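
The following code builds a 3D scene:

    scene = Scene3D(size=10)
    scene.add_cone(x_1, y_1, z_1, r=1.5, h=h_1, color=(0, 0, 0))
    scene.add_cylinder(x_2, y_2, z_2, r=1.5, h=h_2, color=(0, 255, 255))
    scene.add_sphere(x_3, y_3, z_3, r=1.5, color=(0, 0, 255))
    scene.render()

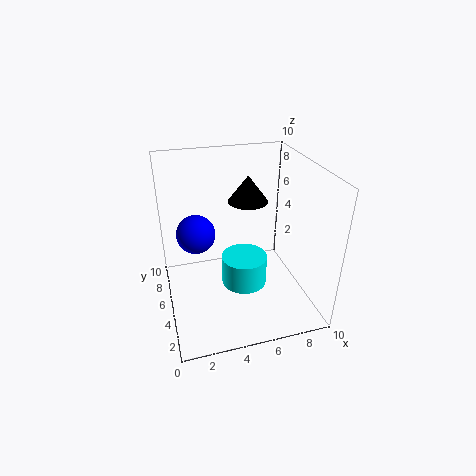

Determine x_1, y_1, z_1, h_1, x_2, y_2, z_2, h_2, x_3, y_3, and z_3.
x_1 = 6.5; y_1 = 7.5; z_1 = 6.5; h_1 = 2; x_2 = 5; y_2 = 3.5; z_2 = 2.5; h_2 = 2; x_3 = 2.5; y_3 = 8; z_3 = 4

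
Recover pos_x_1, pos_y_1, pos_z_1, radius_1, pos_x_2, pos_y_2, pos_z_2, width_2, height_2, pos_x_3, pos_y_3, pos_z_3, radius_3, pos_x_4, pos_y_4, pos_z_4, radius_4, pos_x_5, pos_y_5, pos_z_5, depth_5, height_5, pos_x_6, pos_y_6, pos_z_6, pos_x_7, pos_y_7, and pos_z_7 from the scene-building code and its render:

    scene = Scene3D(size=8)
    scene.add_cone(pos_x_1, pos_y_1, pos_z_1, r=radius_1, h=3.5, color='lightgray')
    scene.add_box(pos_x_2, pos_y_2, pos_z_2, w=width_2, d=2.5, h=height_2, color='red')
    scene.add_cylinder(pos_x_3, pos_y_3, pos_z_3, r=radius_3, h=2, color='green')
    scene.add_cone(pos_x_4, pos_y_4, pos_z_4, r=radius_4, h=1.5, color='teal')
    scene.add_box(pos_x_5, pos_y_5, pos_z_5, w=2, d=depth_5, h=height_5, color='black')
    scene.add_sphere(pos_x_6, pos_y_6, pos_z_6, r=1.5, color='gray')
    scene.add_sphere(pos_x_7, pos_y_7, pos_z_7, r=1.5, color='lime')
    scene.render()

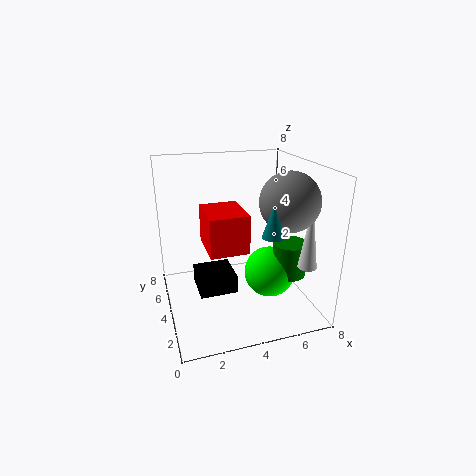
pos_x_1 = 7; pos_y_1 = 1.5; pos_z_1 = 3; radius_1 = 0.5; pos_x_2 = 2; pos_y_2 = 2; pos_z_2 = 4; width_2 = 2; height_2 = 2; pos_x_3 = 7; pos_y_3 = 3.5; pos_z_3 = 1.5; radius_3 = 1; pos_x_4 = 4.5; pos_y_4 = 0.5; pos_z_4 = 5.5; radius_4 = 0.5; pos_x_5 = 1.5; pos_y_5 = 2.5; pos_z_5 = 1.5; depth_5 = 2; height_5 = 1; pos_x_6 = 6; pos_y_6 = 2; pos_z_6 = 6.5; pos_x_7 = 6; pos_y_7 = 4; pos_z_7 = 1.5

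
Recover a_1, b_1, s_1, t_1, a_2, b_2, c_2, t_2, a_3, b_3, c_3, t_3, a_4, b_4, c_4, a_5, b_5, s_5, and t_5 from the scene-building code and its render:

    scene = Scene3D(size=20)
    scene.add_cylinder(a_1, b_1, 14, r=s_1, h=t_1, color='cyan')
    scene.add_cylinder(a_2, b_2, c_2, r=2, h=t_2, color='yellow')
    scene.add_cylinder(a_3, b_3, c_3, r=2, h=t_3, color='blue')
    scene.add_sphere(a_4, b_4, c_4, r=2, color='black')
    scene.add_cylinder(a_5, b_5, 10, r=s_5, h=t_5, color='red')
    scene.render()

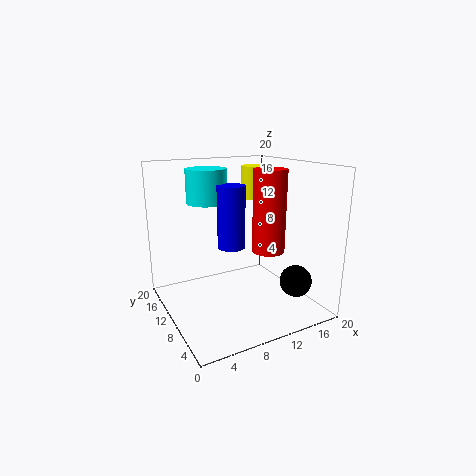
a_1 = 8, b_1 = 16, s_1 = 3, t_1 = 5, a_2 = 16, b_2 = 16, c_2 = 14, t_2 = 5, a_3 = 10, b_3 = 12, c_3 = 8, t_3 = 9, a_4 = 14, b_4 = 2, c_4 = 6, a_5 = 11, b_5 = 4, s_5 = 2, t_5 = 10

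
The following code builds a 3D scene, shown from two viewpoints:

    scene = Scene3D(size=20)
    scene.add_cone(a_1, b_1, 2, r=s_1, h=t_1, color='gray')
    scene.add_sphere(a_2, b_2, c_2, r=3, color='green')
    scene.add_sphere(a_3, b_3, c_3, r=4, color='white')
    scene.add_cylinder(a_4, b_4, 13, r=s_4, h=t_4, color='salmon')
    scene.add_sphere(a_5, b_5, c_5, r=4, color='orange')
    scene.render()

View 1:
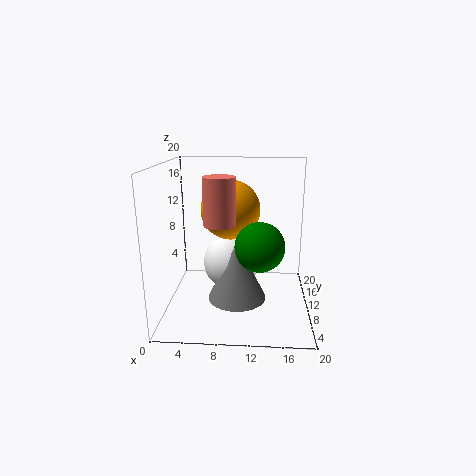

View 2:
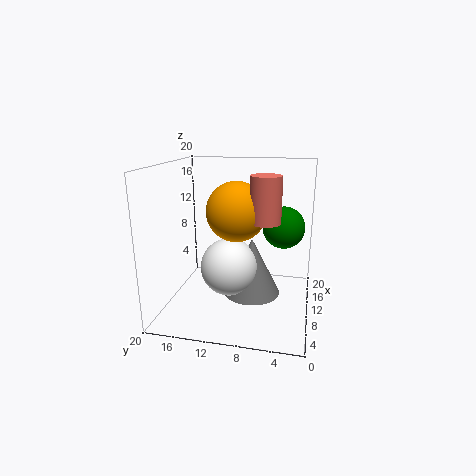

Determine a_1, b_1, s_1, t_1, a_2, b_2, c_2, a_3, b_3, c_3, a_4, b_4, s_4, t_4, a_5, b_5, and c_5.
a_1 = 10
b_1 = 8
s_1 = 4
t_1 = 8
a_2 = 13
b_2 = 4
c_2 = 11
a_3 = 9
b_3 = 11
c_3 = 6
a_4 = 8
b_4 = 6
s_4 = 2
t_4 = 6
a_5 = 9
b_5 = 10
c_5 = 14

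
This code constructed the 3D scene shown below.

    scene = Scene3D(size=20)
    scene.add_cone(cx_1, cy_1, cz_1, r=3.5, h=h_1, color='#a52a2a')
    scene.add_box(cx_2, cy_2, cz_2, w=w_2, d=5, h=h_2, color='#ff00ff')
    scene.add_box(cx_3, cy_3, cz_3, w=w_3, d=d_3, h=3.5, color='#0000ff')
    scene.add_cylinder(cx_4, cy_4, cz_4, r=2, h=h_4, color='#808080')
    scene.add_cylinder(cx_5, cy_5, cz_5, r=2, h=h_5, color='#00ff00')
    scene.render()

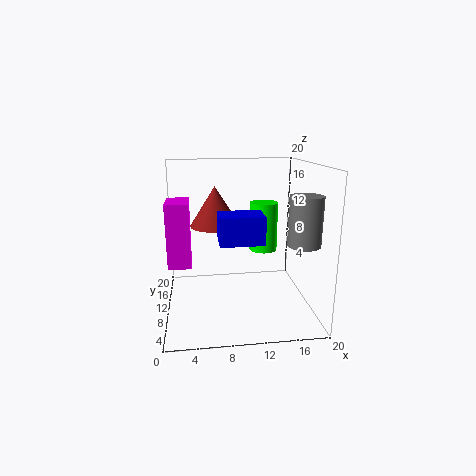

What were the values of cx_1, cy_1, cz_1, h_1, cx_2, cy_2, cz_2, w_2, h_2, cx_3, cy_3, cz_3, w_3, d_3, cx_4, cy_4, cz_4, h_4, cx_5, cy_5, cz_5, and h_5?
cx_1 = 7, cy_1 = 11.5, cz_1 = 11.5, h_1 = 5.5, cx_2 = 0.5, cy_2 = 7, cz_2 = 7, w_2 = 3, h_2 = 8.5, cx_3 = 7, cy_3 = 3.5, cz_3 = 11, w_3 = 5.5, d_3 = 4, cx_4 = 17, cy_4 = 3, cz_4 = 11, h_4 = 6, cx_5 = 14, cy_5 = 12, cz_5 = 7.5, h_5 = 7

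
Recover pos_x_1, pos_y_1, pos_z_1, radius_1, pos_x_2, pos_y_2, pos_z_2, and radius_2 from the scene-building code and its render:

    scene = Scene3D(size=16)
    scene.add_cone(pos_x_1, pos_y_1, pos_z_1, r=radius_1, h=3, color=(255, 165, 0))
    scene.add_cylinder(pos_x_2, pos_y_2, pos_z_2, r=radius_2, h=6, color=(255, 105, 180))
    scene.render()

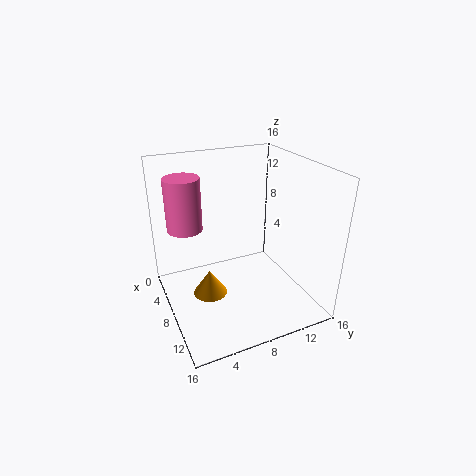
pos_x_1 = 6.5
pos_y_1 = 5
pos_z_1 = 0.5
radius_1 = 2
pos_x_2 = 4.5
pos_y_2 = 3
pos_z_2 = 8.5
radius_2 = 2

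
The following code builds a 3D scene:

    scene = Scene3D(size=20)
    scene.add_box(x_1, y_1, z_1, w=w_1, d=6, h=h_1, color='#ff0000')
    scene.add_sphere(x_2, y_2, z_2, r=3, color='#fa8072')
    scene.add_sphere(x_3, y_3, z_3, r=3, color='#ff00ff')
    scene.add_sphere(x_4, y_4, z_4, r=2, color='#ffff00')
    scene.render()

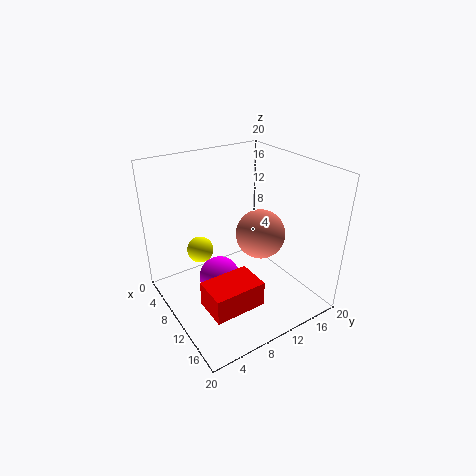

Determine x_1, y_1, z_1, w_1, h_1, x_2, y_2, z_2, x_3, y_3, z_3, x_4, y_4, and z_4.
x_1 = 16
y_1 = 1
z_1 = 7
w_1 = 4
h_1 = 3
x_2 = 15
y_2 = 10
z_2 = 13
x_3 = 8
y_3 = 8
z_3 = 3
x_4 = 4
y_4 = 7
z_4 = 6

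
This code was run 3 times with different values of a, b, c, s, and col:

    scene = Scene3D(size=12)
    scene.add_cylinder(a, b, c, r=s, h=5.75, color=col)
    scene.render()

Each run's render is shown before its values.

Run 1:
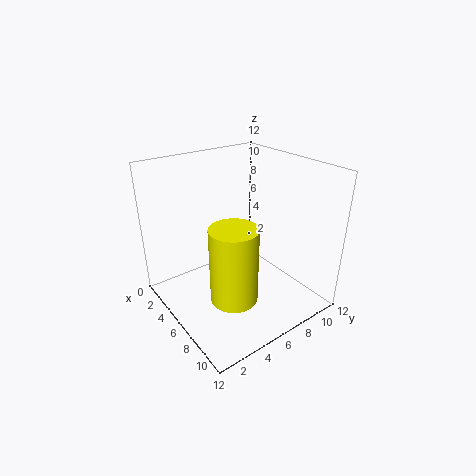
a = 9.25; b = 3.25; c = 3.25; s = 1.75; col = 'yellow'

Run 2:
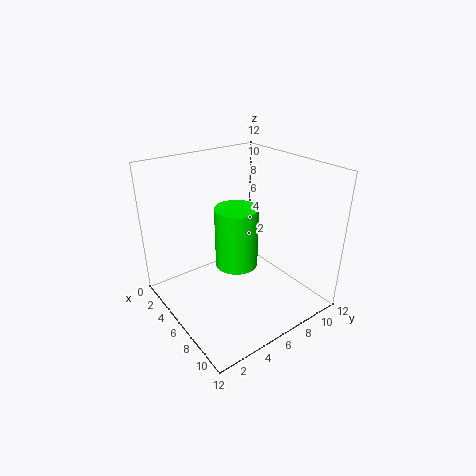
a = 3.75; b = 7.5; c = 1.75; s = 2; col = 'lime'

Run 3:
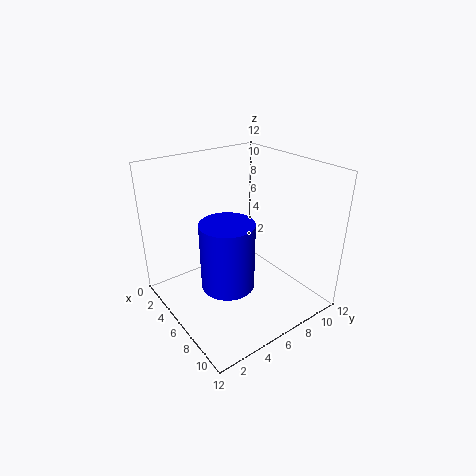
a = 6.25; b = 4.75; c = 2; s = 2.25; col = 'blue'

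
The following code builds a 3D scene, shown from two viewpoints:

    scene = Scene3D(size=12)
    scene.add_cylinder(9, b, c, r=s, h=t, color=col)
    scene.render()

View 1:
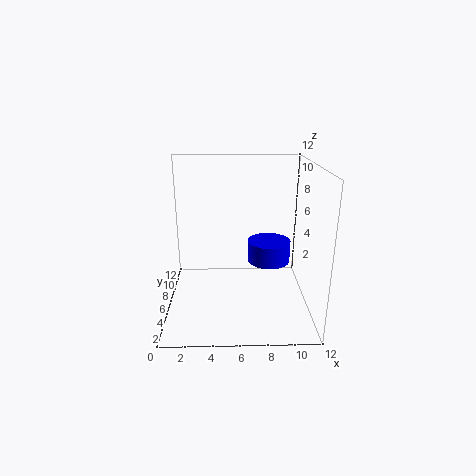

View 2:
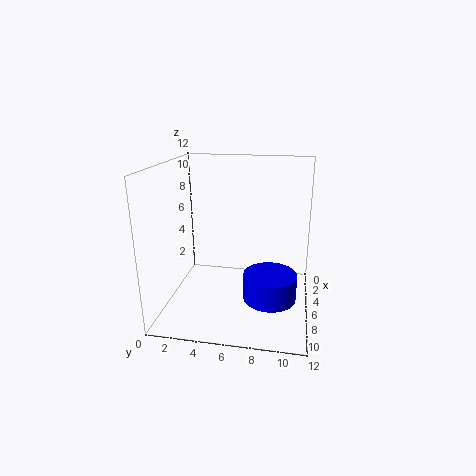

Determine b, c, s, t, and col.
b = 9, c = 2.5, s = 2, t = 2, col = 'blue'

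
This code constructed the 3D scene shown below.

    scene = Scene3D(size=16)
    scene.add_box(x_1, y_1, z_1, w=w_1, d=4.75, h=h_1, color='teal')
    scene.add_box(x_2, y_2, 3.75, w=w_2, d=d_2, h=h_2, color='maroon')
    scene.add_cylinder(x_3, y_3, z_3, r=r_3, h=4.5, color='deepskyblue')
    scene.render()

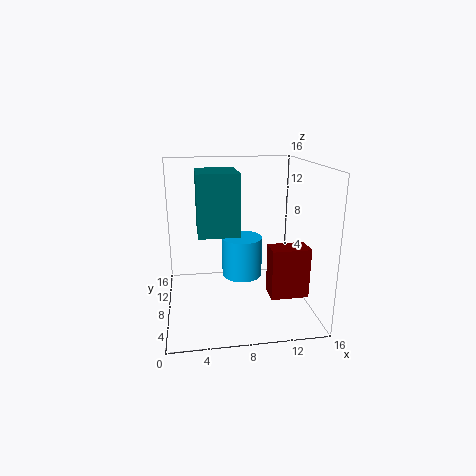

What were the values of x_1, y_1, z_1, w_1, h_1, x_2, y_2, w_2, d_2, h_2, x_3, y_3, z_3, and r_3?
x_1 = 3.5; y_1 = 3.25; z_1 = 9.75; w_1 = 4; h_1 = 6; x_2 = 10.25; y_2 = 1.5; w_2 = 3.75; d_2 = 2.25; h_2 = 5; x_3 = 8.5; y_3 = 8.25; z_3 = 3.5; r_3 = 2.25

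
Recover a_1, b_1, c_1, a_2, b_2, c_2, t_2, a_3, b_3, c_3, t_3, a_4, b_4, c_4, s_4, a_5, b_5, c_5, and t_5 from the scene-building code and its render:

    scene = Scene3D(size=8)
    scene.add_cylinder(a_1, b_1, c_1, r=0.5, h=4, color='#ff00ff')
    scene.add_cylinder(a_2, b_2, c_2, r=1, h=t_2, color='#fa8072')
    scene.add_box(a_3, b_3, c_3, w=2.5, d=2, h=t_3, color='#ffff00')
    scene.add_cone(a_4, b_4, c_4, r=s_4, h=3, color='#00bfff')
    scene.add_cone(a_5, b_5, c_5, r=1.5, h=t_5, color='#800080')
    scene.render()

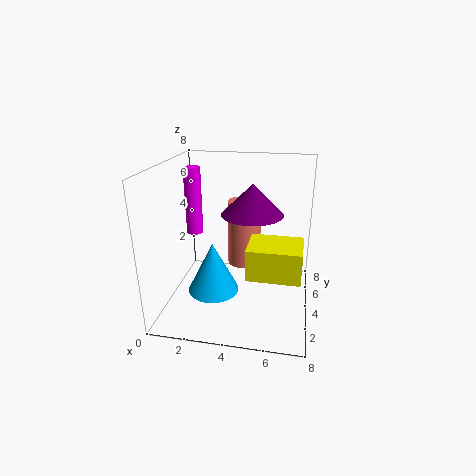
a_1 = 1
b_1 = 5.5
c_1 = 3.5
a_2 = 4
b_2 = 6
c_2 = 1.5
t_2 = 4
a_3 = 5
b_3 = 0.5
c_3 = 3.5
t_3 = 1.5
a_4 = 2.5
b_4 = 4
c_4 = 0.5
s_4 = 1.5
a_5 = 5
b_5 = 2.5
c_5 = 6
t_5 = 1.5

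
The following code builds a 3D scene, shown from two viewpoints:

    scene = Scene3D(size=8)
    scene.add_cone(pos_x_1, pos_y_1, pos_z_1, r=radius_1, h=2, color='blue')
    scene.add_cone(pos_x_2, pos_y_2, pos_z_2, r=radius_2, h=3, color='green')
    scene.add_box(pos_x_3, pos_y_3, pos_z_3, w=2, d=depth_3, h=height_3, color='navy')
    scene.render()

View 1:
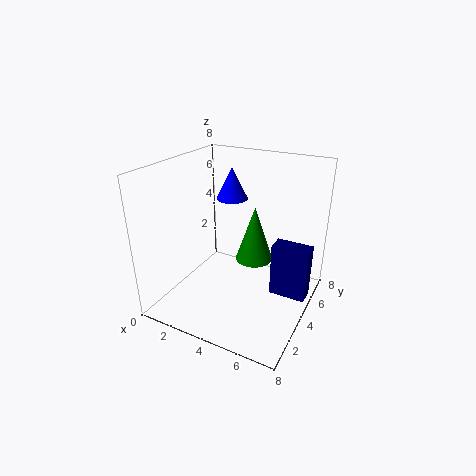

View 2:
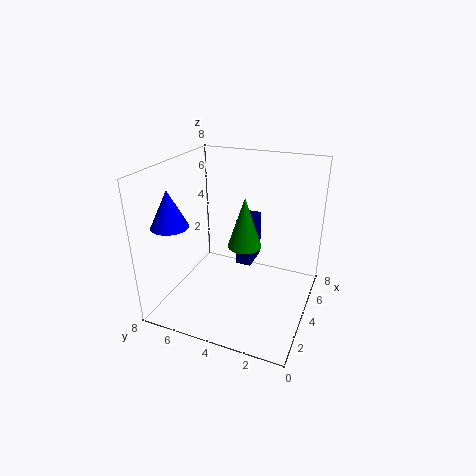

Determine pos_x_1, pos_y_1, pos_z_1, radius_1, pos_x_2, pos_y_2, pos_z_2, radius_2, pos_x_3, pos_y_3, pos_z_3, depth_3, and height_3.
pos_x_1 = 2; pos_y_1 = 7; pos_z_1 = 5; radius_1 = 1; pos_x_2 = 5; pos_y_2 = 4; pos_z_2 = 3; radius_2 = 1; pos_x_3 = 6; pos_y_3 = 4; pos_z_3 = 1; depth_3 = 1; height_3 = 3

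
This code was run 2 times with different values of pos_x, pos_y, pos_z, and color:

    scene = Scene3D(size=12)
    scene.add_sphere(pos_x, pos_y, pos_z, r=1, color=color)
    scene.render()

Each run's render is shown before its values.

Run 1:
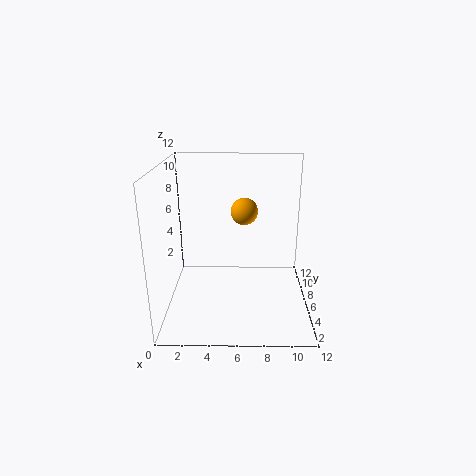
pos_x = 6.5; pos_y = 4; pos_z = 9; color = 'orange'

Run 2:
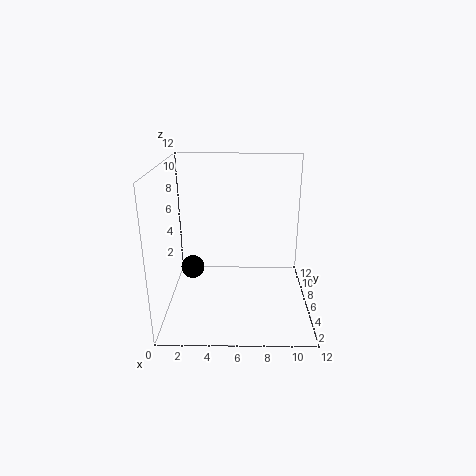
pos_x = 2; pos_y = 6.5; pos_z = 3; color = 'black'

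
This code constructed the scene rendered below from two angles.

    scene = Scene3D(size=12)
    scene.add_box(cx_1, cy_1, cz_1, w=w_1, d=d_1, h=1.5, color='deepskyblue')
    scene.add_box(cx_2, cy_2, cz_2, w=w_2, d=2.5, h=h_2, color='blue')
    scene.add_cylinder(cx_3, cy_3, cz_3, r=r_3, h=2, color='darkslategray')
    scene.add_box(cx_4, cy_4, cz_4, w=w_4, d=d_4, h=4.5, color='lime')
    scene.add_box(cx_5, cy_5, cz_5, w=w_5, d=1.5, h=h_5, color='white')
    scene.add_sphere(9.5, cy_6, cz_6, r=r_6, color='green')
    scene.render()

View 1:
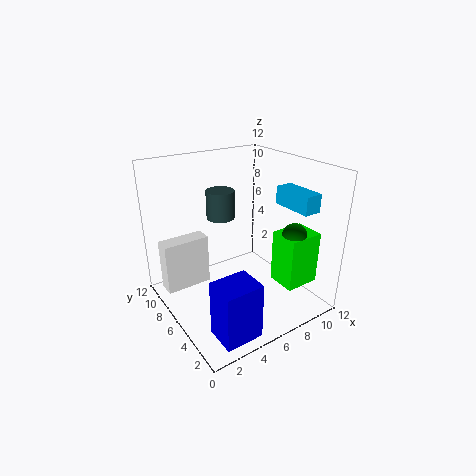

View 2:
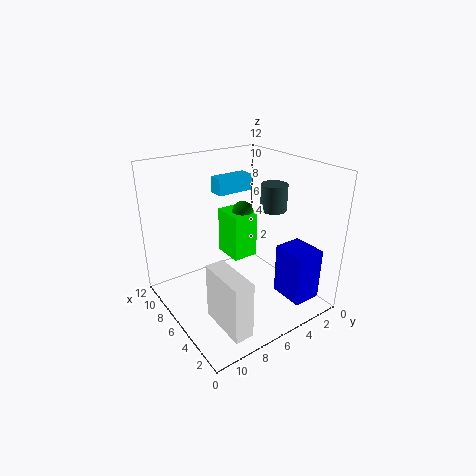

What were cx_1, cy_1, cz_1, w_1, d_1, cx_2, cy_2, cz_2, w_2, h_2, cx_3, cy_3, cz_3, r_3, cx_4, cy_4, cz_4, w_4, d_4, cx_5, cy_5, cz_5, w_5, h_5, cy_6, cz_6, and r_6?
cx_1 = 9.5
cy_1 = 2
cz_1 = 8.5
w_1 = 1.5
d_1 = 3.5
cx_2 = 1.5
cy_2 = 0.5
cz_2 = 0.5
w_2 = 3
h_2 = 4.5
cx_3 = 3.5
cy_3 = 4.5
cz_3 = 9
r_3 = 1
cx_4 = 8.5
cy_4 = 2
cz_4 = 2
w_4 = 3
d_4 = 2.5
cx_5 = 0.5
cy_5 = 8.5
cz_5 = 1
w_5 = 4
h_5 = 4.5
cy_6 = 3
cz_6 = 6.5
r_6 = 1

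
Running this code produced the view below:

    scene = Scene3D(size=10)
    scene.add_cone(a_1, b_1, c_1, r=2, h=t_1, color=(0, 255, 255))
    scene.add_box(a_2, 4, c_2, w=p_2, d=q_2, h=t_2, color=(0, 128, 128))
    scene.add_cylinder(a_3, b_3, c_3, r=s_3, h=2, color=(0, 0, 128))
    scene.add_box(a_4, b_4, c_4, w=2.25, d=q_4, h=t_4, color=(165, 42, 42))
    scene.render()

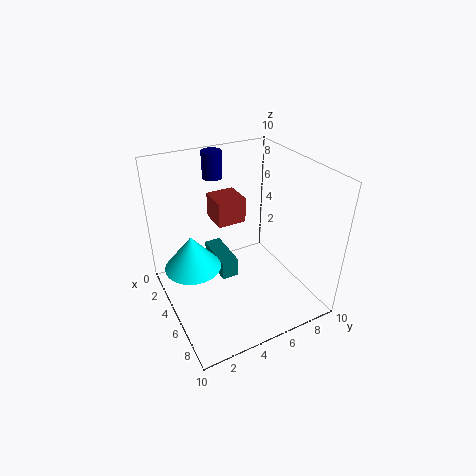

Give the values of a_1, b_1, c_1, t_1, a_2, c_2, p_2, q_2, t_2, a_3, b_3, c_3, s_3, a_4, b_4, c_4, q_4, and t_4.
a_1 = 3.75
b_1 = 2
c_1 = 2.75
t_1 = 2.5
a_2 = 1.25
c_2 = 1.25
p_2 = 3.25
q_2 = 1.25
t_2 = 1.5
a_3 = 1
b_3 = 5
c_3 = 8
s_3 = 0.75
a_4 = 0.25
b_4 = 4.75
c_4 = 4.5
q_4 = 2.25
t_4 = 2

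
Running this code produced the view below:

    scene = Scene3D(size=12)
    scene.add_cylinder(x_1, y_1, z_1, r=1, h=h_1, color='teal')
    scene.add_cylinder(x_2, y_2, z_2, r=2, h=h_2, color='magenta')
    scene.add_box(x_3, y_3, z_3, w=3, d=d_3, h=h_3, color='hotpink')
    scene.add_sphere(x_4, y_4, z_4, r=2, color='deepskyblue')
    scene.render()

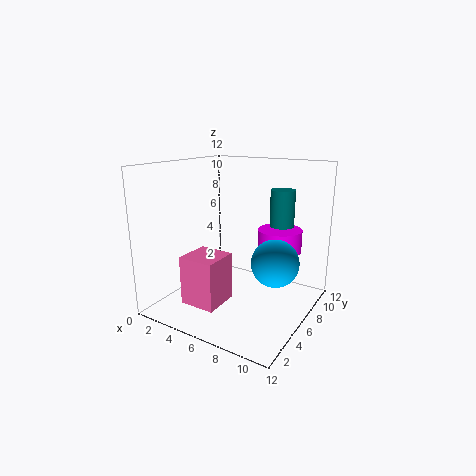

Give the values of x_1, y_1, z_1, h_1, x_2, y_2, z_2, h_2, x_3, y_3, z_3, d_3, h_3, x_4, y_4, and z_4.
x_1 = 9
y_1 = 8
z_1 = 7
h_1 = 3
x_2 = 8
y_2 = 10
z_2 = 4
h_2 = 2
x_3 = 3
y_3 = 2
z_3 = 1
d_3 = 3
h_3 = 4
x_4 = 9
y_4 = 7
z_4 = 4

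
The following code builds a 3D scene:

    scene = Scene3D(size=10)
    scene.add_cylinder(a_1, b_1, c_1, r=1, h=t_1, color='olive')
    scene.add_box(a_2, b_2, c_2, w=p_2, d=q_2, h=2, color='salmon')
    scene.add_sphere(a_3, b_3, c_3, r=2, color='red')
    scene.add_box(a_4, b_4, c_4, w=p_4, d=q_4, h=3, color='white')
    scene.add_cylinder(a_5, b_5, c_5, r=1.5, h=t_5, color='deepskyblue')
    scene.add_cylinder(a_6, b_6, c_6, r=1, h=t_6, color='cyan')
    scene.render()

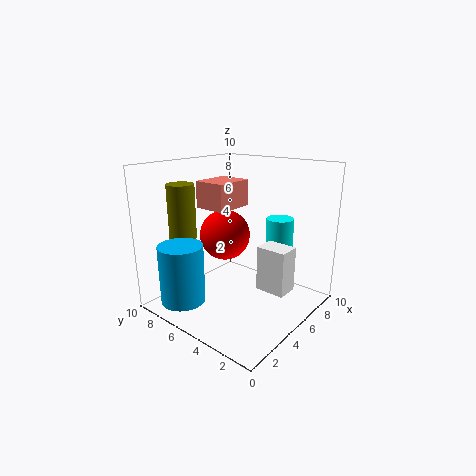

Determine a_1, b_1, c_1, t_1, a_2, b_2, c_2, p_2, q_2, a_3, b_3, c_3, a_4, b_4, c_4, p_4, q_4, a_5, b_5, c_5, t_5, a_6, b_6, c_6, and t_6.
a_1 = 3.5, b_1 = 9, c_1 = 4.5, t_1 = 4, a_2 = 5, b_2 = 6.5, c_2 = 6.5, p_2 = 3, q_2 = 2.5, a_3 = 7, b_3 = 8, c_3 = 4, a_4 = 4.5, b_4 = 1, c_4 = 2, p_4 = 1.5, q_4 = 2, a_5 = 1.5, b_5 = 7, c_5 = 1, t_5 = 4, a_6 = 8, b_6 = 3.5, c_6 = 3, t_6 = 3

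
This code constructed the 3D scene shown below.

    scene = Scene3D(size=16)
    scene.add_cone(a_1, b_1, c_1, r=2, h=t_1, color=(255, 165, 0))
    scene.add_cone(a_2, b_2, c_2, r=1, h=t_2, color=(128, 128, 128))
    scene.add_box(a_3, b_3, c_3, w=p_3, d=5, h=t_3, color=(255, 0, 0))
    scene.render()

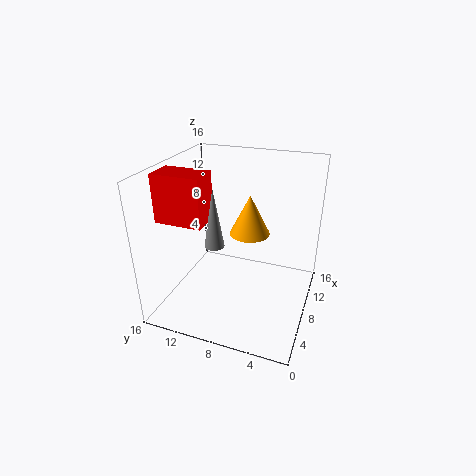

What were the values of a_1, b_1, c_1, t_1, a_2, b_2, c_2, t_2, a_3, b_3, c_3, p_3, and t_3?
a_1 = 6, b_1 = 6, c_1 = 10, t_1 = 4, a_2 = 4, b_2 = 9, c_2 = 9, t_2 = 6, a_3 = 3, b_3 = 10, c_3 = 11, p_3 = 3, t_3 = 5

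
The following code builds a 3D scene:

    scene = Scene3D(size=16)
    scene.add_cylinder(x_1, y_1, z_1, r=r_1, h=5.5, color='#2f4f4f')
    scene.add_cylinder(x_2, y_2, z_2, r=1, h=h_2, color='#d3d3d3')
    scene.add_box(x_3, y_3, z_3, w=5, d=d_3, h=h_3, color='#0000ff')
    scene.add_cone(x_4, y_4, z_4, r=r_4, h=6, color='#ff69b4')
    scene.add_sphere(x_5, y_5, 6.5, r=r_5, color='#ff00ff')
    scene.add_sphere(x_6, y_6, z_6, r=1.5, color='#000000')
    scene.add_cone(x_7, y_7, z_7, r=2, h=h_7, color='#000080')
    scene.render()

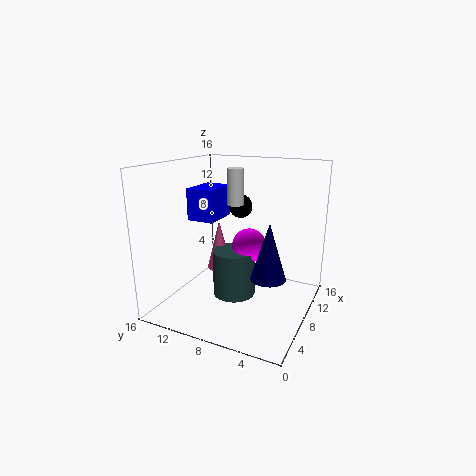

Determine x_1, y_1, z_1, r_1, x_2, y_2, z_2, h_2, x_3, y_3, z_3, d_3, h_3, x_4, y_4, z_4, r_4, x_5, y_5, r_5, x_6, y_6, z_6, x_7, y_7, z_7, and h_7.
x_1 = 9, y_1 = 9, z_1 = 0.5, r_1 = 2.5, x_2 = 12.5, y_2 = 10.5, z_2 = 10.5, h_2 = 4.5, x_3 = 10, y_3 = 12.5, z_3 = 8.5, d_3 = 3.5, h_3 = 4, x_4 = 10, y_4 = 11.5, z_4 = 3, r_4 = 1.5, x_5 = 10, y_5 = 7.5, r_5 = 2, x_6 = 14, y_6 = 10.5, z_6 = 10, x_7 = 8.5, y_7 = 4.5, z_7 = 3.5, h_7 = 6.5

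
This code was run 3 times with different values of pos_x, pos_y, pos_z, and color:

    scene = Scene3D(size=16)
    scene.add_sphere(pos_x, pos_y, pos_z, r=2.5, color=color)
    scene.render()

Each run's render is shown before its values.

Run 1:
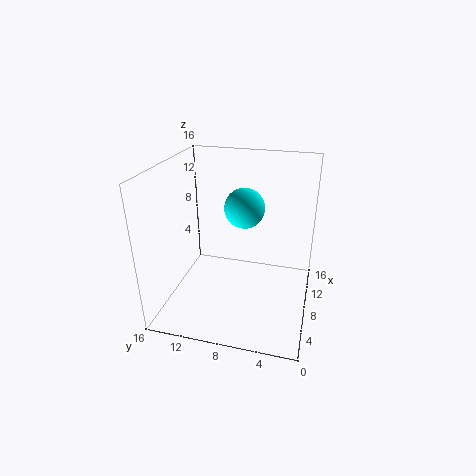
pos_x = 13; pos_y = 8.5; pos_z = 9.5; color = 'cyan'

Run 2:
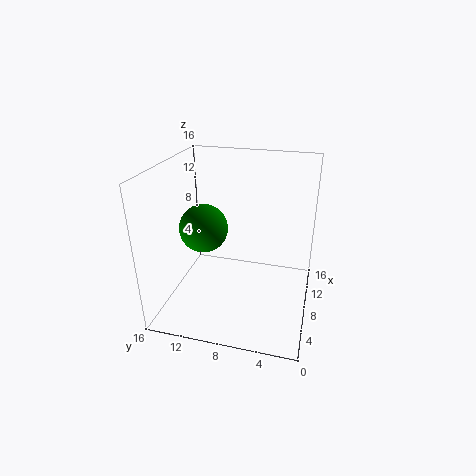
pos_x = 5.5; pos_y = 11; pos_z = 10; color = 'green'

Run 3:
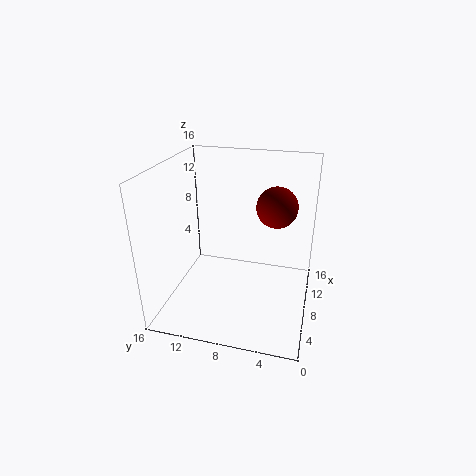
pos_x = 13; pos_y = 4.5; pos_z = 10; color = 'maroon'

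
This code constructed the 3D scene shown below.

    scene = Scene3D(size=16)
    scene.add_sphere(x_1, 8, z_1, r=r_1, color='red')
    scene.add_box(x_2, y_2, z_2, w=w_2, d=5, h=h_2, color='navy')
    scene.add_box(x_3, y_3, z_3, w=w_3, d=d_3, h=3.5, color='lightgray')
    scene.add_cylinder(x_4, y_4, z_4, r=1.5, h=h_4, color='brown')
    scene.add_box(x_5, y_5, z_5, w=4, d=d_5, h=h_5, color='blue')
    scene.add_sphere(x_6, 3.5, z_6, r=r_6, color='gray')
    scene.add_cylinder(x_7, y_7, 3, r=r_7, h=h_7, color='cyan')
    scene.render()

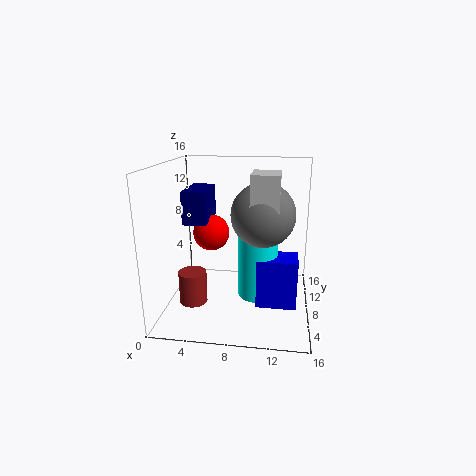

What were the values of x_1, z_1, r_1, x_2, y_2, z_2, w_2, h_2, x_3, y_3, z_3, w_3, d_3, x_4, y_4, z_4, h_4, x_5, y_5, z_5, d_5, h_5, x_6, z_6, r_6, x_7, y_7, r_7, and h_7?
x_1 = 5, z_1 = 8.5, r_1 = 2, x_2 = 2.5, y_2 = 5.5, z_2 = 10, w_2 = 2.5, h_2 = 3.5, x_3 = 10, y_3 = 1, z_3 = 12.5, w_3 = 2.5, d_3 = 3.5, x_4 = 3.5, y_4 = 5, z_4 = 1.5, h_4 = 3.5, x_5 = 10.5, y_5 = 3, z_5 = 2.5, d_5 = 3, h_5 = 5, x_6 = 11, z_6 = 12, r_6 = 3, x_7 = 10.5, y_7 = 5, r_7 = 2, h_7 = 8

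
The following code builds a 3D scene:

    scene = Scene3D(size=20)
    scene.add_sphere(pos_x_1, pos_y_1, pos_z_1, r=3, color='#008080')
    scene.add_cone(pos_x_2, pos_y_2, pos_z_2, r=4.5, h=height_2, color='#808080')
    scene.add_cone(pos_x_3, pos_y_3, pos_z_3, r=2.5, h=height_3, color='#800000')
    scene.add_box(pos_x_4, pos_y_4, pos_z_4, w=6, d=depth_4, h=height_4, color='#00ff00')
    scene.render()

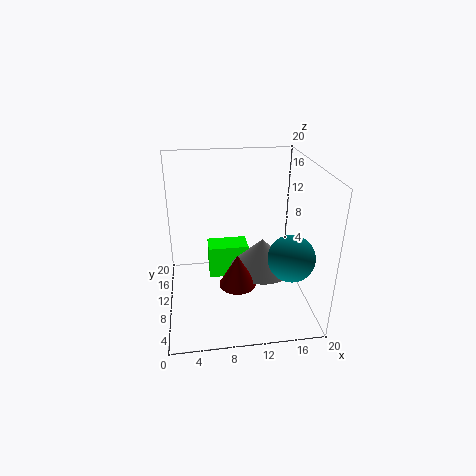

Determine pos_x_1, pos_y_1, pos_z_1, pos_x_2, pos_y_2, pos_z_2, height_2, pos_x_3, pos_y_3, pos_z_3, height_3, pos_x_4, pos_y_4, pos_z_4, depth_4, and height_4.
pos_x_1 = 16
pos_y_1 = 4.5
pos_z_1 = 9.5
pos_x_2 = 13.5
pos_y_2 = 10
pos_z_2 = 5
height_2 = 4.5
pos_x_3 = 9.5
pos_y_3 = 7
pos_z_3 = 4.5
height_3 = 4.5
pos_x_4 = 6
pos_y_4 = 12.5
pos_z_4 = 2
depth_4 = 3.5
height_4 = 5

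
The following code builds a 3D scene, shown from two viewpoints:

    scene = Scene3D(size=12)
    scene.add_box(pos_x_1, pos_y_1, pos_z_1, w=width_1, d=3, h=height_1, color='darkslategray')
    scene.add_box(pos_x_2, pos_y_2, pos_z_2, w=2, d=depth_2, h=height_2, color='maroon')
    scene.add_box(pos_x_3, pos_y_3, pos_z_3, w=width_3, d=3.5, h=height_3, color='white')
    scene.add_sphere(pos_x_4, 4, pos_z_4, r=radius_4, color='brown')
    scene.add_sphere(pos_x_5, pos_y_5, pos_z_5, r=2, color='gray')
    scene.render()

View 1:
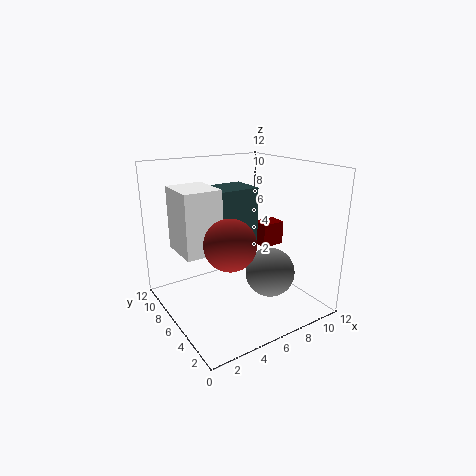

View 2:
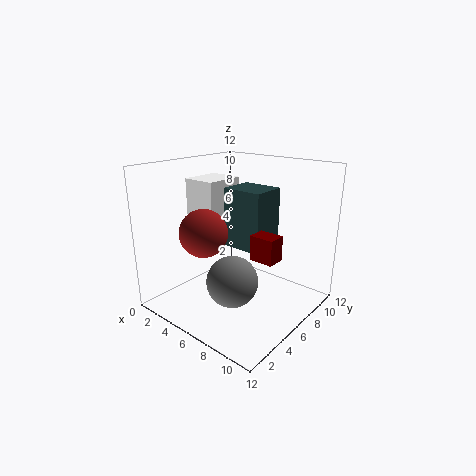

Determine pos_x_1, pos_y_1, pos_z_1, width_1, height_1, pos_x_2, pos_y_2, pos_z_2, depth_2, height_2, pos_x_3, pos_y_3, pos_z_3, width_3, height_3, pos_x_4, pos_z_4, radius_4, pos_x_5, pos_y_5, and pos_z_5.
pos_x_1 = 4.5, pos_y_1 = 6, pos_z_1 = 5, width_1 = 3.5, height_1 = 5, pos_x_2 = 8, pos_y_2 = 5, pos_z_2 = 5, depth_2 = 1.5, height_2 = 2, pos_x_3 = 1, pos_y_3 = 5, pos_z_3 = 5.5, width_3 = 3, height_3 = 5, pos_x_4 = 4, pos_z_4 = 6.5, radius_4 = 2, pos_x_5 = 7.5, pos_y_5 = 3.5, pos_z_5 = 3.5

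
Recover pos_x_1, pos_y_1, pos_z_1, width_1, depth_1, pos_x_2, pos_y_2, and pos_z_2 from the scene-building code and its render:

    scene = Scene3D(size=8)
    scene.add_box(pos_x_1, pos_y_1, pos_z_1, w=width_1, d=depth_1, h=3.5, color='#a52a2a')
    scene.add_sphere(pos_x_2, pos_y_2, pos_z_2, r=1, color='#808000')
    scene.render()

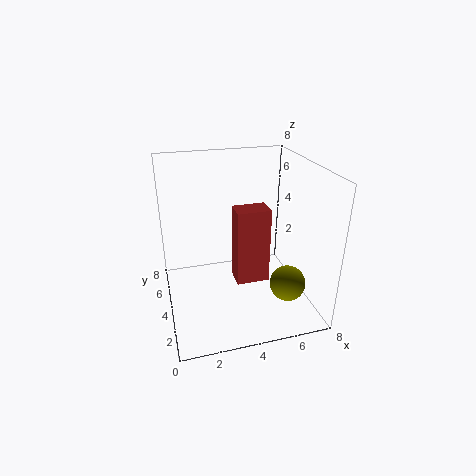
pos_x_1 = 3
pos_y_1 = 0.5
pos_z_1 = 3.5
width_1 = 1.5
depth_1 = 1
pos_x_2 = 6.5
pos_y_2 = 2.5
pos_z_2 = 1.5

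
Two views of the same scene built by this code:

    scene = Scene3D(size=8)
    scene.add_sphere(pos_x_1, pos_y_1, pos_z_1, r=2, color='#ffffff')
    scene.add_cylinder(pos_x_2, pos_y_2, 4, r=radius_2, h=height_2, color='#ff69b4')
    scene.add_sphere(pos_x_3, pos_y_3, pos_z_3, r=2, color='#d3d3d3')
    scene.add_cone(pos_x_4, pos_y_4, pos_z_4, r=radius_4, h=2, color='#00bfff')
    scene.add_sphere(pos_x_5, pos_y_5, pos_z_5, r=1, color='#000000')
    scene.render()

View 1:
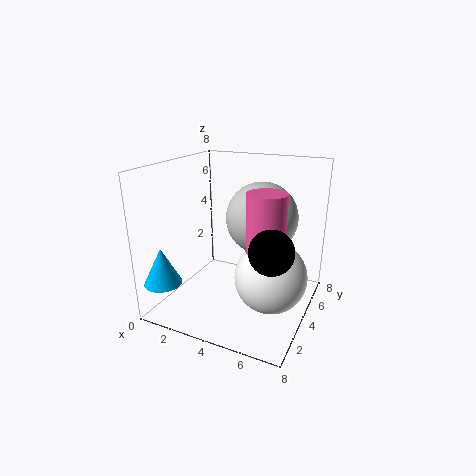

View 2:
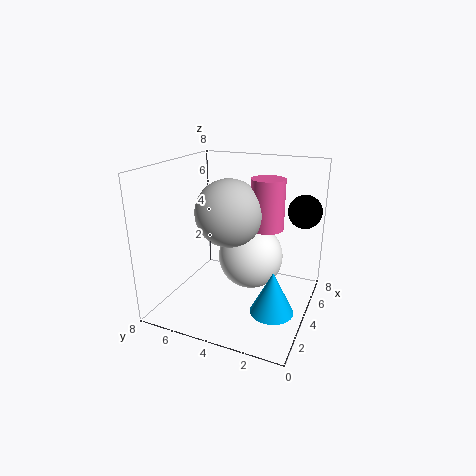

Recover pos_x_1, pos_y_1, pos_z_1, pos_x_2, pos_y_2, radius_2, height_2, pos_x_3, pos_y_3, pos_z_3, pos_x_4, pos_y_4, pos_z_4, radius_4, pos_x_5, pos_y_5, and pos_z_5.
pos_x_1 = 6
pos_y_1 = 4
pos_z_1 = 2
pos_x_2 = 6
pos_y_2 = 3
radius_2 = 1
height_2 = 3
pos_x_3 = 5
pos_y_3 = 5
pos_z_3 = 5
pos_x_4 = 1
pos_y_4 = 1
pos_z_4 = 2
radius_4 = 1
pos_x_5 = 7
pos_y_5 = 1
pos_z_5 = 5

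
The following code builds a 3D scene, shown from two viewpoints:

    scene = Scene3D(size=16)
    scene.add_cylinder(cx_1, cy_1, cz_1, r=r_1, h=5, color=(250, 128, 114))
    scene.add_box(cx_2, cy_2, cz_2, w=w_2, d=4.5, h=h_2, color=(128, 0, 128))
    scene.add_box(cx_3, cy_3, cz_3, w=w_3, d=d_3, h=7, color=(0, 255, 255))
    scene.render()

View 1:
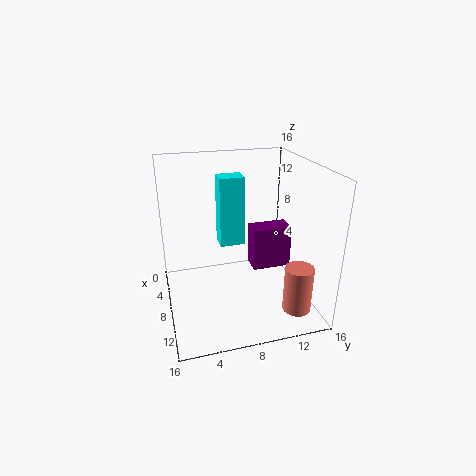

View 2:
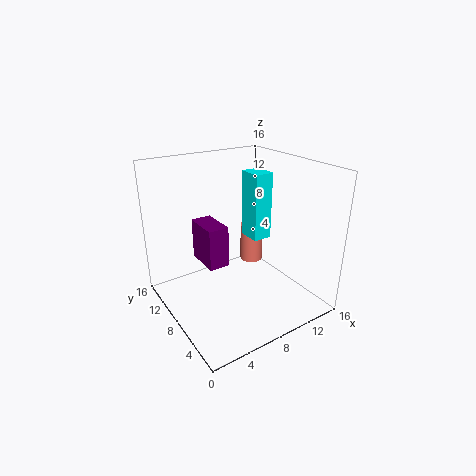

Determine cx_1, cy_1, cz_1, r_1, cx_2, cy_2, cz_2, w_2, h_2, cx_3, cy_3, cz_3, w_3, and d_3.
cx_1 = 13.5; cy_1 = 13; cz_1 = 1.5; r_1 = 1.5; cx_2 = 5.5; cy_2 = 10; cz_2 = 3.5; w_2 = 2.5; h_2 = 5; cx_3 = 8.5; cy_3 = 5.5; cz_3 = 8.5; w_3 = 2; d_3 = 2.5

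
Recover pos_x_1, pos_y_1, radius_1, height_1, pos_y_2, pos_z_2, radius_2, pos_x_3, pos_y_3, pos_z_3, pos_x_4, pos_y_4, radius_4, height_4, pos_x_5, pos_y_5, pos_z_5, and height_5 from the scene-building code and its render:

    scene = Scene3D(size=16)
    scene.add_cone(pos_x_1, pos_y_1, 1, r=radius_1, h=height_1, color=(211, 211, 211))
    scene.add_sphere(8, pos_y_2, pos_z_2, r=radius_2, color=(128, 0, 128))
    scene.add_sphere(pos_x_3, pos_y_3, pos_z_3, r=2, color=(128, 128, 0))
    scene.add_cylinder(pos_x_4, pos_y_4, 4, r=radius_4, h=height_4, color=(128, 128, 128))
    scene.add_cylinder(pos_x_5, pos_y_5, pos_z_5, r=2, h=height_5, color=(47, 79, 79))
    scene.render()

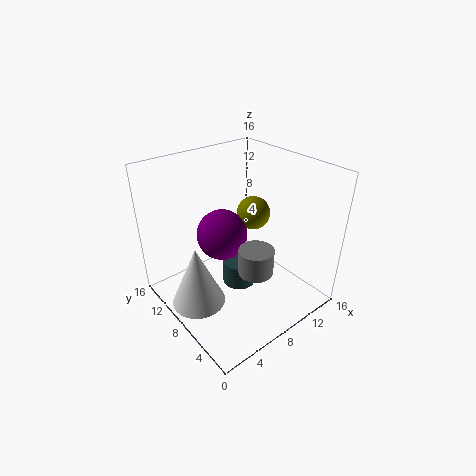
pos_x_1 = 3
pos_y_1 = 9
radius_1 = 3
height_1 = 7
pos_y_2 = 11
pos_z_2 = 7
radius_2 = 3
pos_x_3 = 12
pos_y_3 = 10
pos_z_3 = 9
pos_x_4 = 9
pos_y_4 = 6
radius_4 = 2
height_4 = 3
pos_x_5 = 9
pos_y_5 = 9
pos_z_5 = 1
height_5 = 3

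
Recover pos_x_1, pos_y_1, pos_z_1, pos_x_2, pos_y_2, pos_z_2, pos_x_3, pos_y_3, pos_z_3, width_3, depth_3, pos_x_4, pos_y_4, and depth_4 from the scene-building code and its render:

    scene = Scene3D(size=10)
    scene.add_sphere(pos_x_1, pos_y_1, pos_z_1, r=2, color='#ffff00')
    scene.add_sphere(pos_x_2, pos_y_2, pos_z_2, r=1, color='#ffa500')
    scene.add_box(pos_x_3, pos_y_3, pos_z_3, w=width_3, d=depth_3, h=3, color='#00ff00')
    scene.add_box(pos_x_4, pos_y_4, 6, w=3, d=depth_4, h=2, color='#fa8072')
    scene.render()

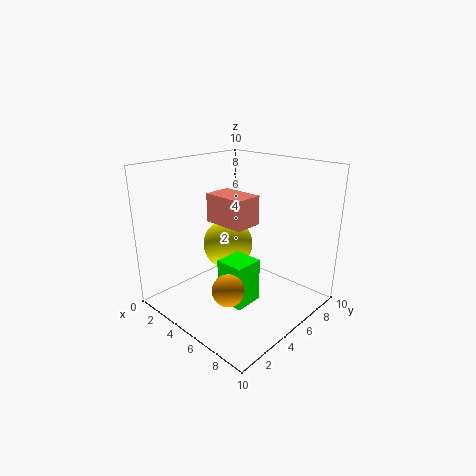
pos_x_1 = 2; pos_y_1 = 7; pos_z_1 = 3; pos_x_2 = 7; pos_y_2 = 2; pos_z_2 = 3; pos_x_3 = 5; pos_y_3 = 3; pos_z_3 = 1; width_3 = 2; depth_3 = 2; pos_x_4 = 3; pos_y_4 = 4; depth_4 = 2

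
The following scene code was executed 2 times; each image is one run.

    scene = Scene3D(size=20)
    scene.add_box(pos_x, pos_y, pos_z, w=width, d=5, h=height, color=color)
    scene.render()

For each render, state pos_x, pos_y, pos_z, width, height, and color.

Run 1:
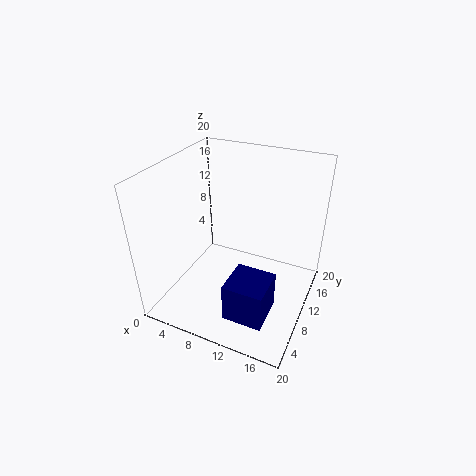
pos_x = 12; pos_y = 1; pos_z = 4; width = 5; height = 5; color = 'navy'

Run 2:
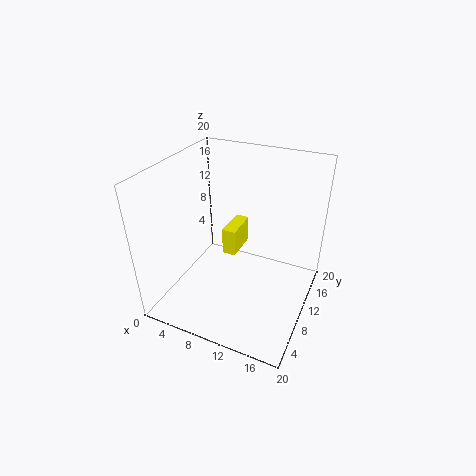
pos_x = 7; pos_y = 11; pos_z = 6; width = 2; height = 4; color = 'yellow'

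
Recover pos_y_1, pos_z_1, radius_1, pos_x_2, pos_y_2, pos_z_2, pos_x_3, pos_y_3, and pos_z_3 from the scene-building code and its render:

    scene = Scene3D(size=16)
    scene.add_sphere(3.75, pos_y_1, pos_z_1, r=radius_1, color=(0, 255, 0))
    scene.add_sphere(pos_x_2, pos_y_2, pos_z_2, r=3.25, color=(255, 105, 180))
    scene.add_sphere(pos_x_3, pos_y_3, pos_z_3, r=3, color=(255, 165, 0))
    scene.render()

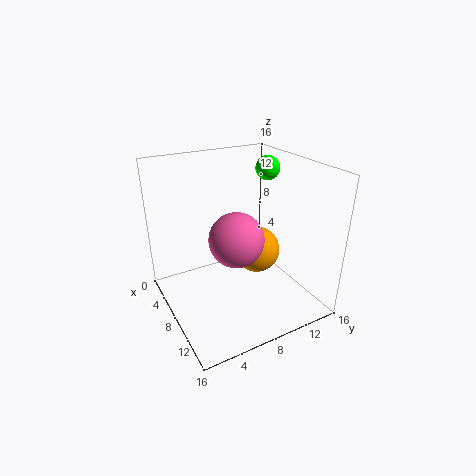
pos_y_1 = 14.5, pos_z_1 = 14, radius_1 = 1.5, pos_x_2 = 6.75, pos_y_2 = 8.5, pos_z_2 = 7, pos_x_3 = 4.5, pos_y_3 = 12.75, pos_z_3 = 3.5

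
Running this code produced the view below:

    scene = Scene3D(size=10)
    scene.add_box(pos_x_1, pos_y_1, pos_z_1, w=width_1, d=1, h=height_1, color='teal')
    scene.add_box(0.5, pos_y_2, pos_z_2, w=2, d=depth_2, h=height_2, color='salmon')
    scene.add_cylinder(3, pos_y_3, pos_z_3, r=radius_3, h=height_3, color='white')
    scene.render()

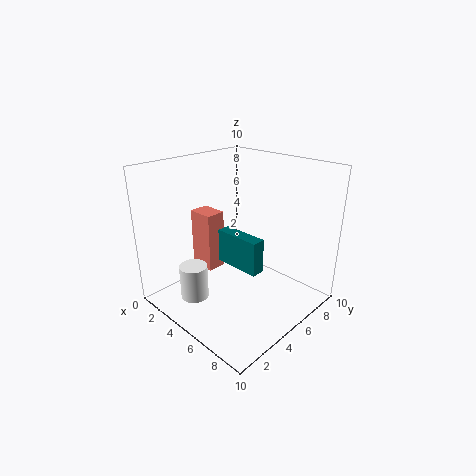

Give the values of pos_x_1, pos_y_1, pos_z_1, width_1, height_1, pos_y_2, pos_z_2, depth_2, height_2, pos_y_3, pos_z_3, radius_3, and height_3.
pos_x_1 = 3
pos_y_1 = 5
pos_z_1 = 2.5
width_1 = 3.5
height_1 = 2.5
pos_y_2 = 4.5
pos_z_2 = 1.5
depth_2 = 1.5
height_2 = 4.5
pos_y_3 = 2.5
pos_z_3 = 0.5
radius_3 = 1
height_3 = 2.5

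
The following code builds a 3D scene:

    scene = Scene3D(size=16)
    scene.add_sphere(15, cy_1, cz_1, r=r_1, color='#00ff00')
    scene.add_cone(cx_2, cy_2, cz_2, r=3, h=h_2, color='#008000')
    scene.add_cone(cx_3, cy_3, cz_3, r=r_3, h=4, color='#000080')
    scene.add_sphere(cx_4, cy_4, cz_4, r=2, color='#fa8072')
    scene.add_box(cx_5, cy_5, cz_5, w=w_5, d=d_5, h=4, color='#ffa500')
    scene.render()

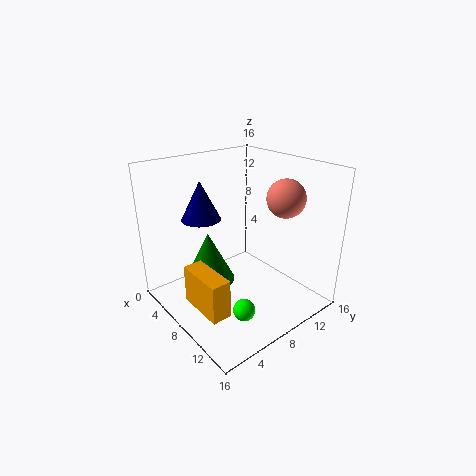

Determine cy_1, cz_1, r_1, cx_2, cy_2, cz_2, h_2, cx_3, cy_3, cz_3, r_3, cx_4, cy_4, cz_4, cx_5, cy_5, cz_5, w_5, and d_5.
cy_1 = 3
cz_1 = 5
r_1 = 1
cx_2 = 5
cy_2 = 6
cz_2 = 2
h_2 = 6
cx_3 = 7
cy_3 = 4
cz_3 = 11
r_3 = 2
cx_4 = 12
cy_4 = 11
cz_4 = 13
cx_5 = 8
cy_5 = 1
cz_5 = 3
w_5 = 5
d_5 = 2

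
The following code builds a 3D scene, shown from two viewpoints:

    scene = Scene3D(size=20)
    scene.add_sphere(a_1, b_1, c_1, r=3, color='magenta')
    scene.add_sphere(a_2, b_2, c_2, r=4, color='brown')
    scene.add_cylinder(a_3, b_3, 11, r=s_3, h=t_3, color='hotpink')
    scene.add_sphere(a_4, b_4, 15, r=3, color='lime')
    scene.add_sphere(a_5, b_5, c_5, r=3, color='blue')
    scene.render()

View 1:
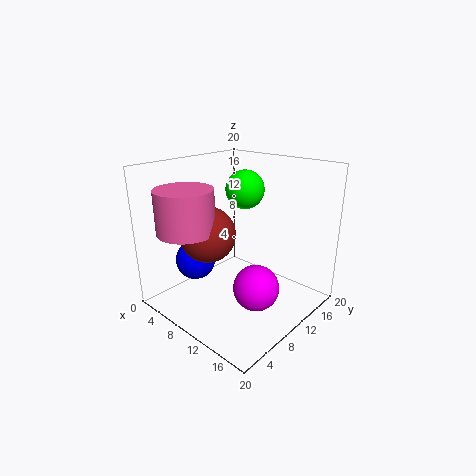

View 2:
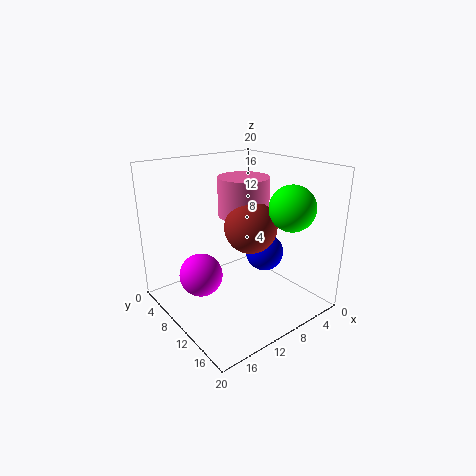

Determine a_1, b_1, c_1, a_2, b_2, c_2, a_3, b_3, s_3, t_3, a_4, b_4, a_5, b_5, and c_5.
a_1 = 15, b_1 = 8, c_1 = 5, a_2 = 6, b_2 = 8, c_2 = 10, a_3 = 5, b_3 = 5, s_3 = 4, t_3 = 6, a_4 = 6, b_4 = 16, a_5 = 3, b_5 = 8, c_5 = 5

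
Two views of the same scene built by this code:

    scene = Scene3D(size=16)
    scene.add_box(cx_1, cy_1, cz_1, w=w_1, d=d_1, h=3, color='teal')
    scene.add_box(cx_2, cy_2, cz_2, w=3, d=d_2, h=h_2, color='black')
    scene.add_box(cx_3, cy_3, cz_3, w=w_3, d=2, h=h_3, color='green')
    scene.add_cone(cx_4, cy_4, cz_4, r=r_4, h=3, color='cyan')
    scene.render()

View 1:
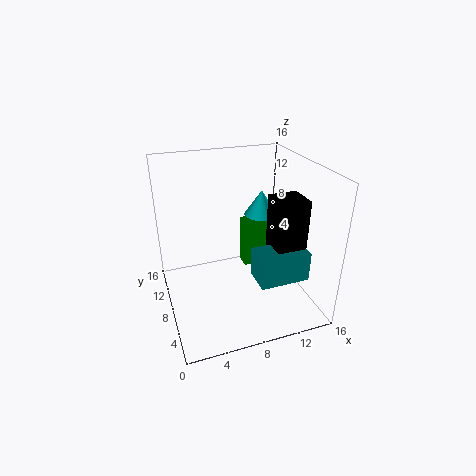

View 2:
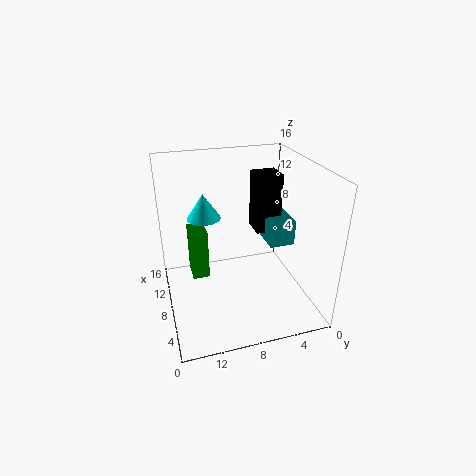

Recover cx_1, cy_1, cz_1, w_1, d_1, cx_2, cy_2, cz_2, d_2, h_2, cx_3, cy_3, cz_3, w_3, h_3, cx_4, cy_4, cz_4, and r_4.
cx_1 = 8, cy_1 = 1, cz_1 = 6, w_1 = 5, d_1 = 3, cx_2 = 10, cy_2 = 2, cz_2 = 7, d_2 = 3, h_2 = 7, cx_3 = 10, cy_3 = 11, cz_3 = 2, w_3 = 3, h_3 = 6, cx_4 = 12, cy_4 = 11, cz_4 = 9, r_4 = 2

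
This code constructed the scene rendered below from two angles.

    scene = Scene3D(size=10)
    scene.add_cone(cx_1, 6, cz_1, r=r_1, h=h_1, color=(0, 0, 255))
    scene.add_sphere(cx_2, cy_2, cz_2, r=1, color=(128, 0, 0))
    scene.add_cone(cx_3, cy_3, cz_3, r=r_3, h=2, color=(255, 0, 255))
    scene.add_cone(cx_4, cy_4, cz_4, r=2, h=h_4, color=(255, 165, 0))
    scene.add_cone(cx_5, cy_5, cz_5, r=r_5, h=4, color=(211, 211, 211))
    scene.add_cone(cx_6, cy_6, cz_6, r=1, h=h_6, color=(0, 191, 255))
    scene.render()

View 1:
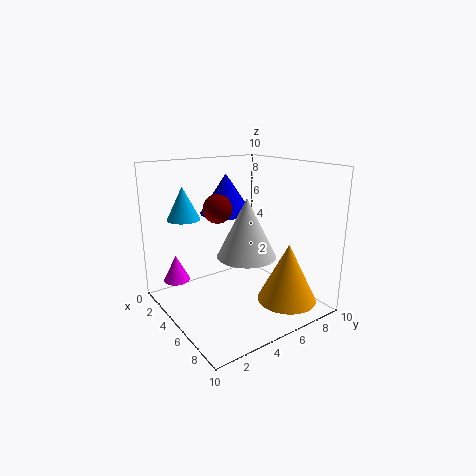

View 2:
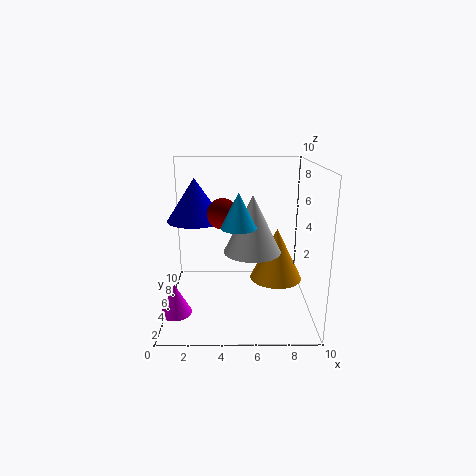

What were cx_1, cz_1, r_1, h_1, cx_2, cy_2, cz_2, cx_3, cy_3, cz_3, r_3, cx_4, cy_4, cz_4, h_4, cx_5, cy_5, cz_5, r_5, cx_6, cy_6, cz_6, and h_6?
cx_1 = 2
cz_1 = 6
r_1 = 2
h_1 = 3
cx_2 = 4
cy_2 = 4
cz_2 = 7
cx_3 = 1
cy_3 = 2
cz_3 = 1
r_3 = 1
cx_4 = 8
cy_4 = 7
cz_4 = 1
h_4 = 4
cx_5 = 6
cy_5 = 5
cz_5 = 4
r_5 = 2
cx_6 = 5
cy_6 = 1
cz_6 = 7
h_6 = 2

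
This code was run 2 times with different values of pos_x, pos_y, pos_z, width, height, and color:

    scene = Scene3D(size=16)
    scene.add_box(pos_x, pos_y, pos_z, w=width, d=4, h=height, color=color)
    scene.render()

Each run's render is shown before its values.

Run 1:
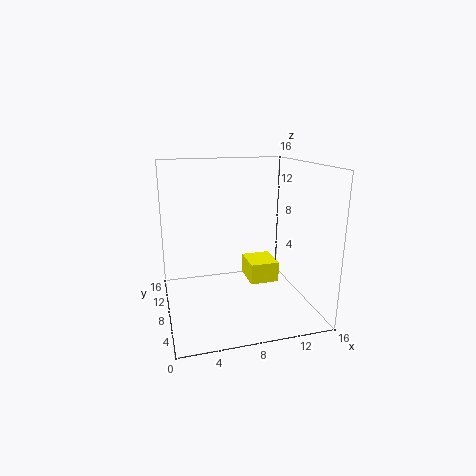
pos_x = 10
pos_y = 9
pos_z = 1.5
width = 3.5
height = 2.5
color = 'yellow'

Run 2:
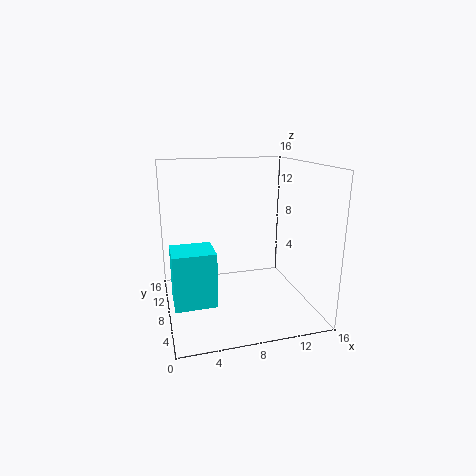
pos_x = 0.5
pos_y = 5
pos_z = 1.5
width = 4.5
height = 6
color = 'cyan'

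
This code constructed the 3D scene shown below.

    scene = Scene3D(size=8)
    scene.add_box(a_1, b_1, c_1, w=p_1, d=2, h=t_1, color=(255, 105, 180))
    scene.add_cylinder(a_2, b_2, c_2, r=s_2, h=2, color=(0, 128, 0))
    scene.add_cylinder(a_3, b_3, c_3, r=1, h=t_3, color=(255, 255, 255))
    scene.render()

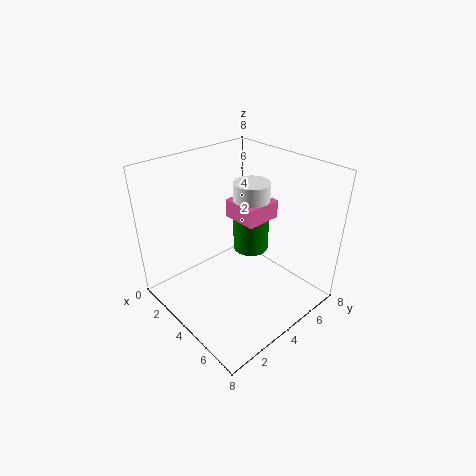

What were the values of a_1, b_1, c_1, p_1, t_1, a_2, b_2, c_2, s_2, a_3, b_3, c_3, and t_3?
a_1 = 3; b_1 = 4; c_1 = 5; p_1 = 2; t_1 = 1; a_2 = 4; b_2 = 5; c_2 = 3; s_2 = 1; a_3 = 4; b_3 = 5; c_3 = 6; t_3 = 1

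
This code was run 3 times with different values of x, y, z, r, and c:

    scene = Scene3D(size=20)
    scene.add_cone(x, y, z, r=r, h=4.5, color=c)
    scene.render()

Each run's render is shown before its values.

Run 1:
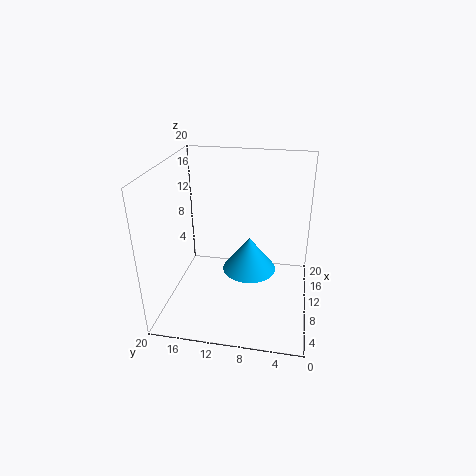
x = 7.5
y = 8
z = 7
r = 3.5
c = 'deepskyblue'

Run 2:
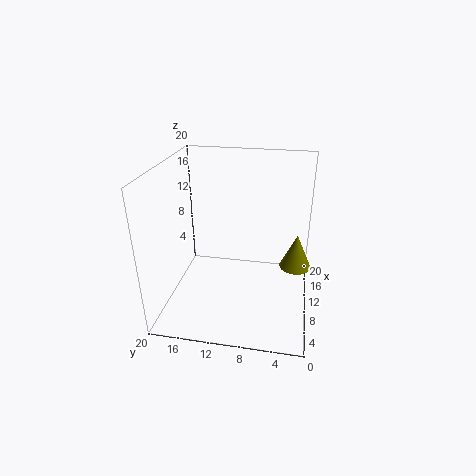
x = 7.5
y = 2
z = 8
r = 2
c = 'olive'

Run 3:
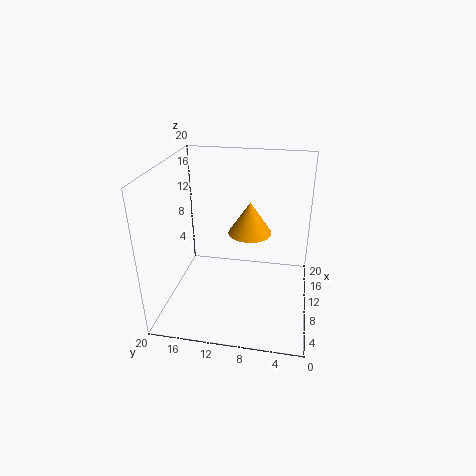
x = 11
y = 8.5
z = 10.5
r = 3
c = 'orange'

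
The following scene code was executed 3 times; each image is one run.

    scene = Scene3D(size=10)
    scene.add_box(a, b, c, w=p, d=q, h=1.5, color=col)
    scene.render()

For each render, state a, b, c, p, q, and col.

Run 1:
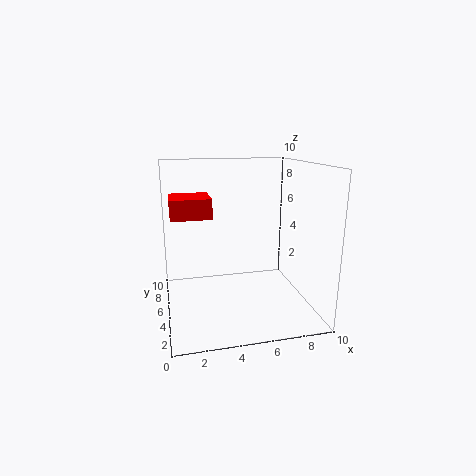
a = 0.5
b = 6.5
c = 6
p = 3
q = 3
col = 'red'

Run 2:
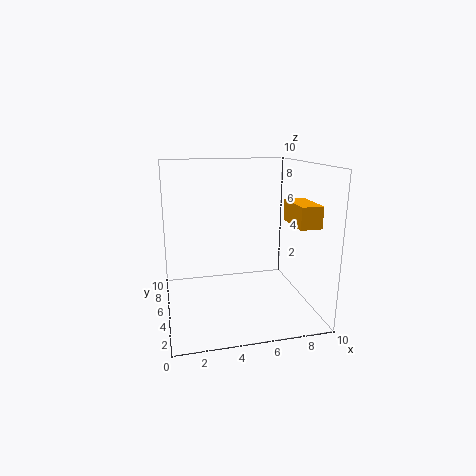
a = 8.5
b = 2.5
c = 6
p = 1.5
q = 3
col = 'orange'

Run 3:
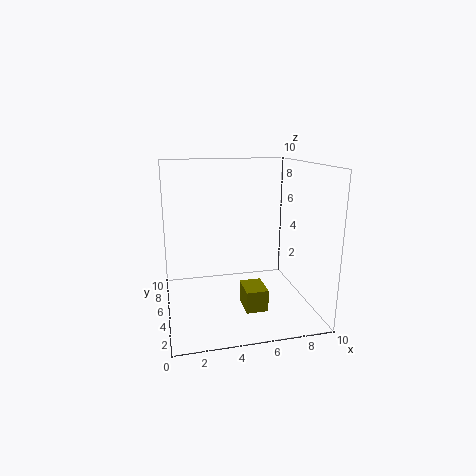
a = 5
b = 2.5
c = 0.5
p = 1.5
q = 2
col = 'olive'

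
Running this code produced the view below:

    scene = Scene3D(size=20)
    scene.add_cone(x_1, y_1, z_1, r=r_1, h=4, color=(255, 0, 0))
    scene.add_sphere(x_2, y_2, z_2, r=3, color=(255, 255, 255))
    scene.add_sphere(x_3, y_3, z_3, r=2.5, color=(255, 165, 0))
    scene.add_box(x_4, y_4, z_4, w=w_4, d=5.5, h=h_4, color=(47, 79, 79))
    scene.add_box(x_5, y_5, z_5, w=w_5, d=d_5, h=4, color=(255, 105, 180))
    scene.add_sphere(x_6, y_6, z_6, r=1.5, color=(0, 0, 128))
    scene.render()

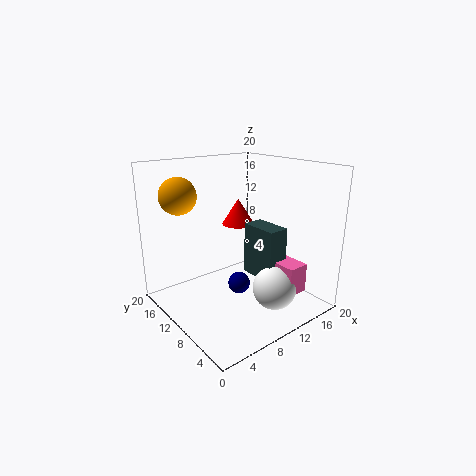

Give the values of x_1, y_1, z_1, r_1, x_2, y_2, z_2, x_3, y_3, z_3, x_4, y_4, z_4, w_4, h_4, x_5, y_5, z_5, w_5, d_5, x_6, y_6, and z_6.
x_1 = 14
y_1 = 15
z_1 = 10
r_1 = 2.5
x_2 = 12.5
y_2 = 5
z_2 = 3.5
x_3 = 3.5
y_3 = 14.5
z_3 = 16
x_4 = 12
y_4 = 5.5
z_4 = 4
w_4 = 3
h_4 = 7.5
x_5 = 13
y_5 = 2.5
z_5 = 3
w_5 = 3
d_5 = 6.5
x_6 = 9
y_6 = 8.5
z_6 = 4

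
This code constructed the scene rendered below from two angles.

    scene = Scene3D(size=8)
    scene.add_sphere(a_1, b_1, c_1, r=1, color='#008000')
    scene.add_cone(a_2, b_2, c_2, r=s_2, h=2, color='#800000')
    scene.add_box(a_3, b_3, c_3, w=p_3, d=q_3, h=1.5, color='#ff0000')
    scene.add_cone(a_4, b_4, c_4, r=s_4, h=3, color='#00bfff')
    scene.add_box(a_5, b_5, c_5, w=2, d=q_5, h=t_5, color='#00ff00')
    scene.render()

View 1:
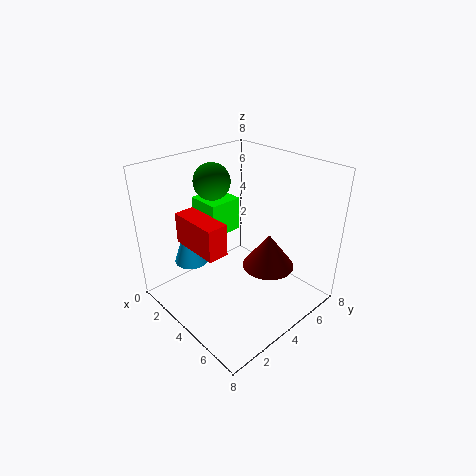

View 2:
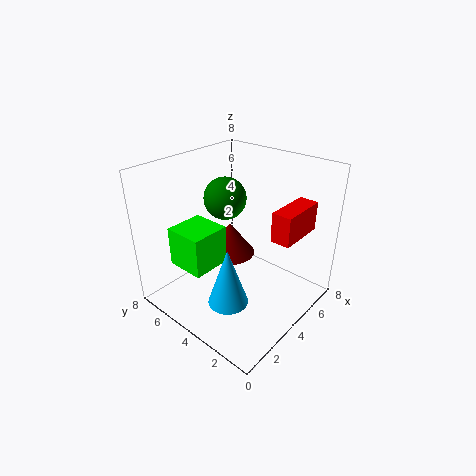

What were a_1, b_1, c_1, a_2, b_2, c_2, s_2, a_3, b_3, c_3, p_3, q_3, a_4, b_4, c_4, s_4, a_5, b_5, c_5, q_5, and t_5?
a_1 = 2.5, b_1 = 3.5, c_1 = 7, a_2 = 5, b_2 = 5.5, c_2 = 2, s_2 = 1.5, a_3 = 3.5, b_3 = 0.5, c_3 = 5, p_3 = 2.5, q_3 = 1, a_4 = 1.5, b_4 = 2.5, c_4 = 2, s_4 = 1, a_5 = 0.5, b_5 = 3.5, c_5 = 3.5, q_5 = 2, t_5 = 2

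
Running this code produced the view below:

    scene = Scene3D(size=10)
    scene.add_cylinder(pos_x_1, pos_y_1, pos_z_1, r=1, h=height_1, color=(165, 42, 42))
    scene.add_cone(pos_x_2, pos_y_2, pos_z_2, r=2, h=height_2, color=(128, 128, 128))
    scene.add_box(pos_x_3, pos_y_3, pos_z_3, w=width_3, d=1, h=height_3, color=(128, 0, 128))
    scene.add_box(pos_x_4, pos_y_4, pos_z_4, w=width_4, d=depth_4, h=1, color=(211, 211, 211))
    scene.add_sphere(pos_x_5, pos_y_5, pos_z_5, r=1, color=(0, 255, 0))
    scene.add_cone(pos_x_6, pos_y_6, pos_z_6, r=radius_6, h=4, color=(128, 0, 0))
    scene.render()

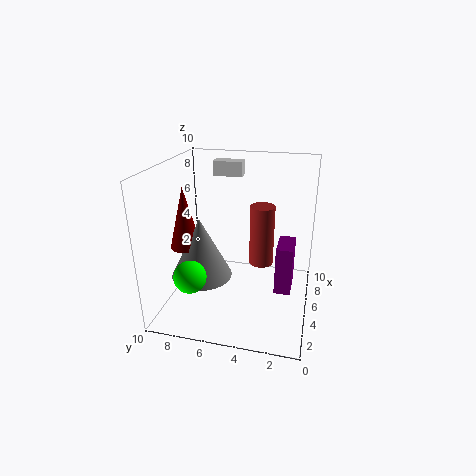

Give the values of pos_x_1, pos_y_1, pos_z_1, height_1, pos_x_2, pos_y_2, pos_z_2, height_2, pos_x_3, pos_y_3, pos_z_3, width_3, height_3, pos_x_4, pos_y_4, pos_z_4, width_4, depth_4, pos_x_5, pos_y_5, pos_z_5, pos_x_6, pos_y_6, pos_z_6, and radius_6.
pos_x_1 = 9
pos_y_1 = 4
pos_z_1 = 1
height_1 = 5
pos_x_2 = 3
pos_y_2 = 7
pos_z_2 = 3
height_2 = 4
pos_x_3 = 2
pos_y_3 = 1
pos_z_3 = 3
width_3 = 2
height_3 = 3
pos_x_4 = 6
pos_y_4 = 5
pos_z_4 = 9
width_4 = 1
depth_4 = 2
pos_x_5 = 1
pos_y_5 = 7
pos_z_5 = 4
pos_x_6 = 3
pos_y_6 = 8
pos_z_6 = 5
radius_6 = 1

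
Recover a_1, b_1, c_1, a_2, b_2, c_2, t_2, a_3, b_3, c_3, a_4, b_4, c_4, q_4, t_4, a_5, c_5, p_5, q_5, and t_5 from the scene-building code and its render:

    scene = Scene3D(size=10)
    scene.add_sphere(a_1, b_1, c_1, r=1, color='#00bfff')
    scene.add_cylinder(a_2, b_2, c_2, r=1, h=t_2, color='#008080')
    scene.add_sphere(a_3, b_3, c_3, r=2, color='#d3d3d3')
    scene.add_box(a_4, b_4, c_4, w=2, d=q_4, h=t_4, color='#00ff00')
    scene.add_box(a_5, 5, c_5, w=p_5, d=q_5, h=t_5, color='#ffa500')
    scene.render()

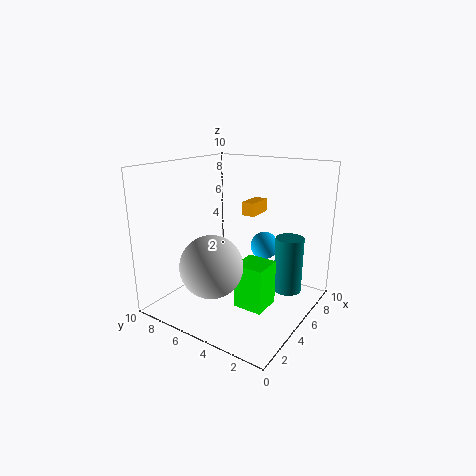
a_1 = 7, b_1 = 4, c_1 = 4, a_2 = 7, b_2 = 2, c_2 = 1, t_2 = 4, a_3 = 2, b_3 = 5, c_3 = 4, a_4 = 3, b_4 = 2, c_4 = 1, q_4 = 2, t_4 = 3, a_5 = 7, c_5 = 6, p_5 = 2, q_5 = 1, t_5 = 1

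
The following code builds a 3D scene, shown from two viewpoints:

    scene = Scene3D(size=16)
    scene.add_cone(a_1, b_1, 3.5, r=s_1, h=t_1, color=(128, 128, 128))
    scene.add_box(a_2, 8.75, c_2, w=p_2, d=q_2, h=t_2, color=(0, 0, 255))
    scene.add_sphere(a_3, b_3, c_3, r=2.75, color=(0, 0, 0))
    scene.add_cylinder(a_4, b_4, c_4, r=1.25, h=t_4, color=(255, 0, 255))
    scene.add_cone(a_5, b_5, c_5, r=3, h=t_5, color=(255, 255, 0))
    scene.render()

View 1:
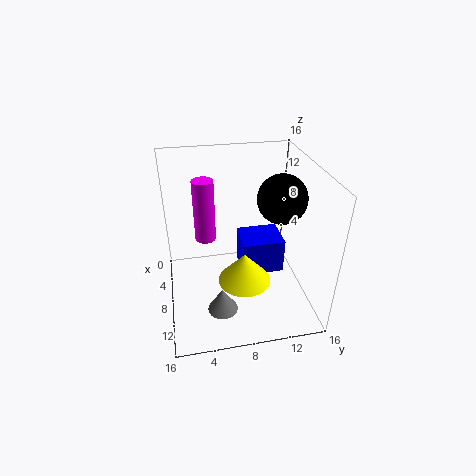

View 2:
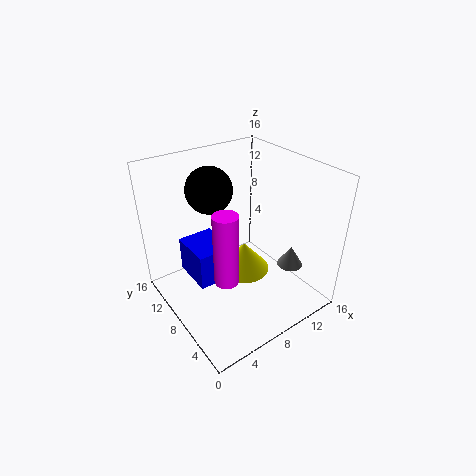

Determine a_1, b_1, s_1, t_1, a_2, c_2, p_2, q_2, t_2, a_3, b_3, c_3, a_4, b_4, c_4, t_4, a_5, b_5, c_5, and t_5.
a_1 = 13.75; b_1 = 5.25; s_1 = 1.5; t_1 = 2.5; a_2 = 3.5; c_2 = 2.25; p_2 = 4.25; q_2 = 5; t_2 = 4.25; a_3 = 7.5; b_3 = 13; c_3 = 12; a_4 = 4.25; b_4 = 4.75; c_4 = 6; t_4 = 7.5; a_5 = 9.25; b_5 = 8.5; c_5 = 3; t_5 = 3.5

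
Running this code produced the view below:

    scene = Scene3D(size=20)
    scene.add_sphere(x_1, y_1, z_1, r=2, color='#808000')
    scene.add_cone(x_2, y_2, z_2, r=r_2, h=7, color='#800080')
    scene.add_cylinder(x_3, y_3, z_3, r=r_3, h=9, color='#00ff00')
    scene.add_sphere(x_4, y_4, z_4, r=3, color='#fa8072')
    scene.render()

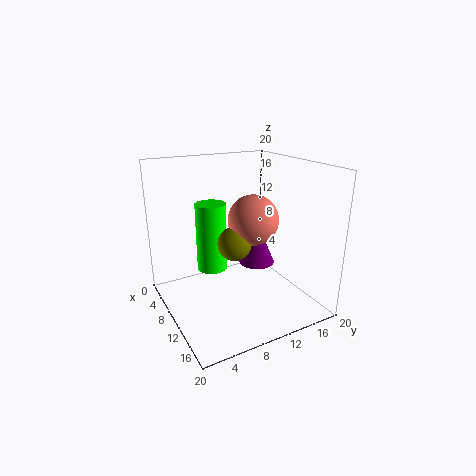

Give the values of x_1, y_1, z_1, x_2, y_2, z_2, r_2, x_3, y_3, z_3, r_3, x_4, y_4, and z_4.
x_1 = 15.5
y_1 = 6.5
z_1 = 12
x_2 = 4
y_2 = 17
z_2 = 2
r_2 = 3
x_3 = 10
y_3 = 6
z_3 = 6.5
r_3 = 2
x_4 = 15.5
y_4 = 9
z_4 = 14.5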